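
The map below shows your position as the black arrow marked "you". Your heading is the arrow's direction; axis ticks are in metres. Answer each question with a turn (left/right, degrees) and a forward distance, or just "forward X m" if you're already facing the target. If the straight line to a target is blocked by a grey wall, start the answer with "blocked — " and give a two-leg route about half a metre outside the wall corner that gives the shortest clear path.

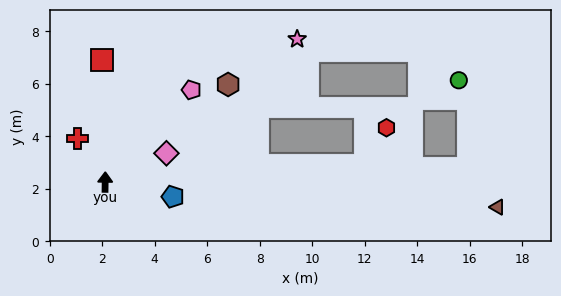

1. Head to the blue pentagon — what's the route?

turn right 101°, forward 2.6 m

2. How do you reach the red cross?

turn left 33°, forward 2.0 m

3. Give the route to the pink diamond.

turn right 64°, forward 2.6 m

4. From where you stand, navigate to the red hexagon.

blocked — turn right 85°, forward 9.9 m, then turn left 55°, forward 1.6 m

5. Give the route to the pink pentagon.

turn right 42°, forward 4.8 m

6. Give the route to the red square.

turn left 2°, forward 4.6 m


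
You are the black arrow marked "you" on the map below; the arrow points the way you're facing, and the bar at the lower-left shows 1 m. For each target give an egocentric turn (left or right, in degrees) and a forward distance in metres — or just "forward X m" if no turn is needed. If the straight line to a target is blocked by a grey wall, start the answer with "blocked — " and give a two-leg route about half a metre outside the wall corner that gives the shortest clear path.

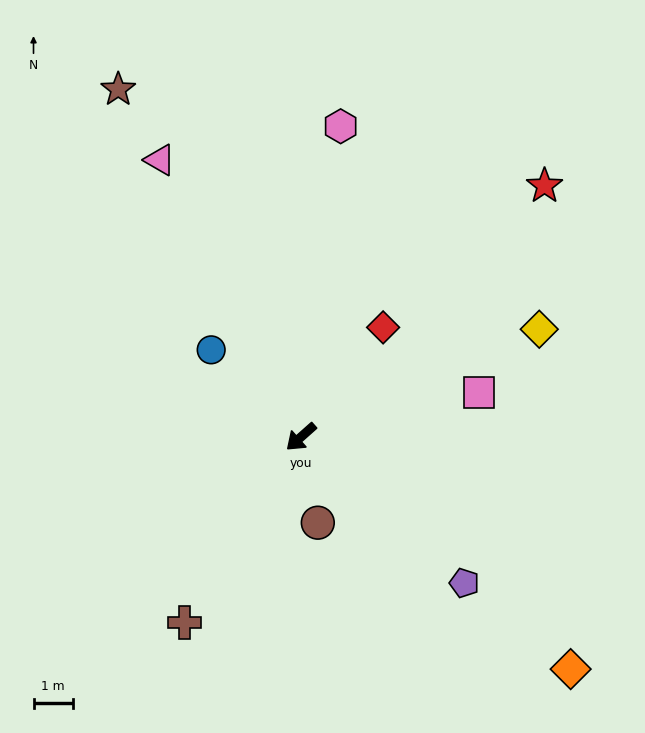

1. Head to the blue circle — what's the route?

turn right 86°, forward 3.2 m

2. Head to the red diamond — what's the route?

turn right 168°, forward 3.5 m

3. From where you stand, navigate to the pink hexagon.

turn right 139°, forward 7.9 m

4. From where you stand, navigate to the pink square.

turn left 152°, forward 4.6 m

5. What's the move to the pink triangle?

turn right 105°, forward 7.9 m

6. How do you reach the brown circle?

turn left 59°, forward 2.2 m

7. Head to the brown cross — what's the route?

turn left 16°, forward 5.6 m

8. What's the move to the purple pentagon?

turn left 97°, forward 5.6 m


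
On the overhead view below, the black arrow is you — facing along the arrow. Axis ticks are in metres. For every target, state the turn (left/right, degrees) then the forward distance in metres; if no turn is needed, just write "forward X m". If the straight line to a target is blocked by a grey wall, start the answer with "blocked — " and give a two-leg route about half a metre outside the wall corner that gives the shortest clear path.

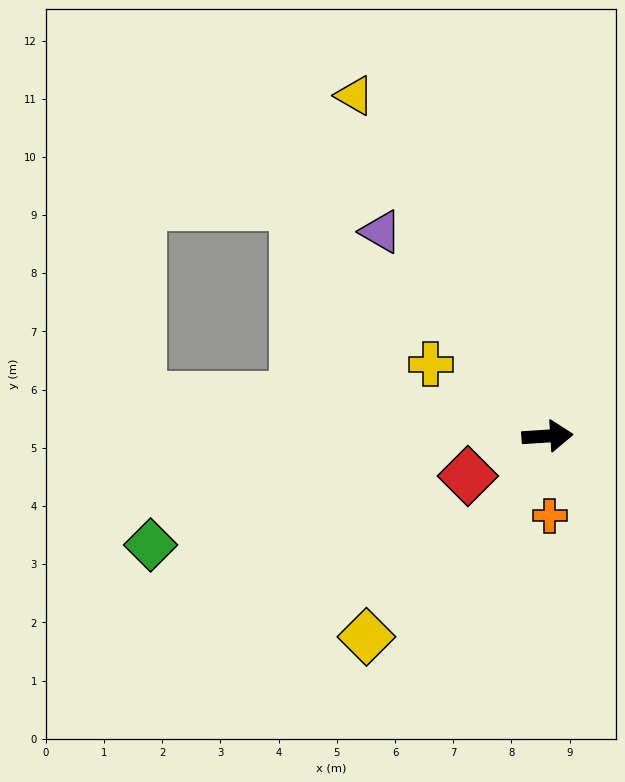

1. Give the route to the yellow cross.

turn left 145°, forward 2.4 m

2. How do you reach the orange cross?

turn right 92°, forward 1.4 m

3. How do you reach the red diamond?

turn right 157°, forward 1.5 m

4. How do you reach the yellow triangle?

turn left 116°, forward 6.7 m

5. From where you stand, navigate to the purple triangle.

turn left 126°, forward 4.5 m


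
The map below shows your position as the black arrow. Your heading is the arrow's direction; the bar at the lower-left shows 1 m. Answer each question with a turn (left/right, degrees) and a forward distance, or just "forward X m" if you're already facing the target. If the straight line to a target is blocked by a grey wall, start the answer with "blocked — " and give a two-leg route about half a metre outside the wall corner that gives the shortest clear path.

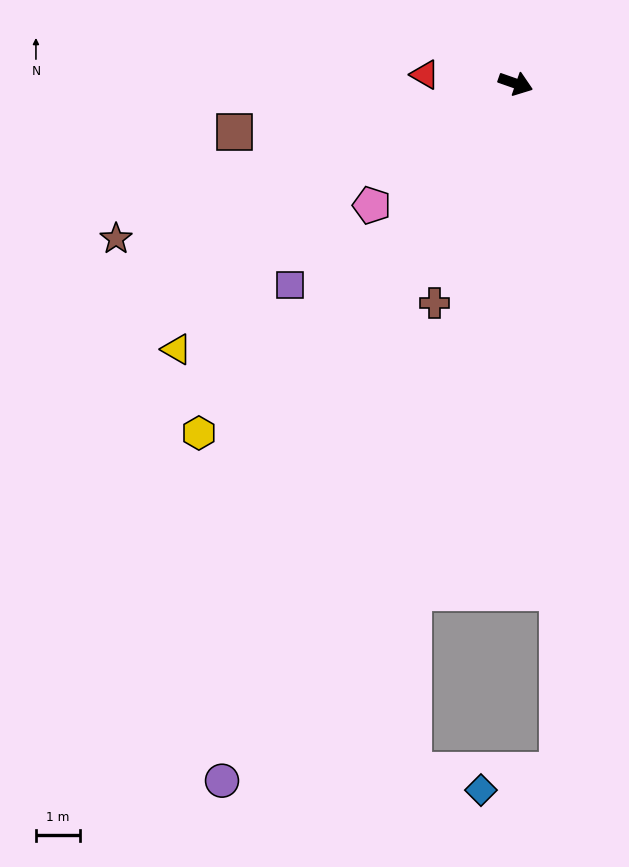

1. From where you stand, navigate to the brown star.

turn right 139°, forward 9.8 m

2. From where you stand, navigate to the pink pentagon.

turn right 120°, forward 4.3 m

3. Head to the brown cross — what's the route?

turn right 91°, forward 5.3 m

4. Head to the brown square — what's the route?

turn right 151°, forward 6.5 m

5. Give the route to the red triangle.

turn right 166°, forward 2.1 m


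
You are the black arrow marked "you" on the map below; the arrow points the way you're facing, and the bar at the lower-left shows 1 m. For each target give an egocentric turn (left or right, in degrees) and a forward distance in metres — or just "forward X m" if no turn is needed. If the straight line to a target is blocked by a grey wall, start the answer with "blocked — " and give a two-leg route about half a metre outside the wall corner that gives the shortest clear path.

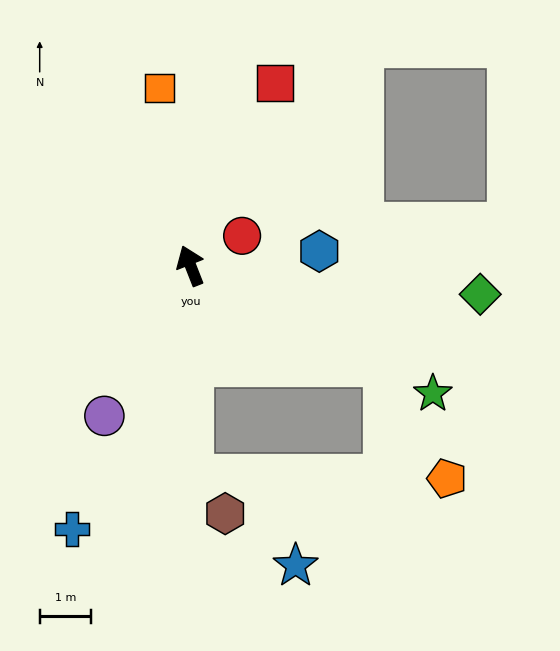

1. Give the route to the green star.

turn right 139°, forward 5.3 m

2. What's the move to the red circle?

turn right 81°, forward 1.2 m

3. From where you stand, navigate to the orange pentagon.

blocked — turn left 159°, forward 4.1 m, then turn left 89°, forward 5.0 m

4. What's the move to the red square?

turn right 46°, forward 3.9 m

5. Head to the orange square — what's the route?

turn right 12°, forward 3.5 m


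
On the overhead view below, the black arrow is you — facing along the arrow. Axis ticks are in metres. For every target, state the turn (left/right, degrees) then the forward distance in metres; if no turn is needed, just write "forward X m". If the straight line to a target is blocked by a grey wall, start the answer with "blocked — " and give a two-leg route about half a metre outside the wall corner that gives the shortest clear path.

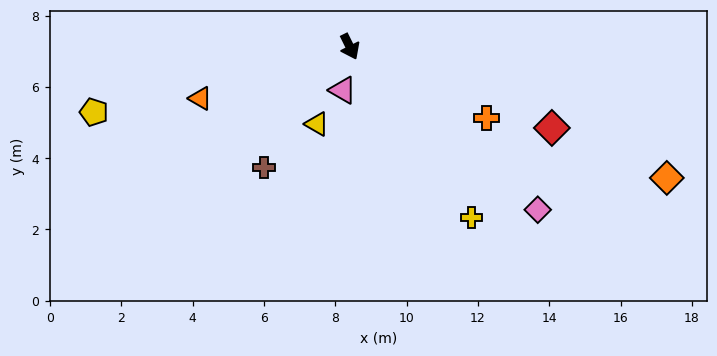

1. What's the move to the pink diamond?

turn left 23°, forward 7.0 m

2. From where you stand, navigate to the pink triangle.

turn right 36°, forward 1.2 m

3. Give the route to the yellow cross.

turn left 9°, forward 5.9 m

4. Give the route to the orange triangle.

turn right 97°, forward 4.4 m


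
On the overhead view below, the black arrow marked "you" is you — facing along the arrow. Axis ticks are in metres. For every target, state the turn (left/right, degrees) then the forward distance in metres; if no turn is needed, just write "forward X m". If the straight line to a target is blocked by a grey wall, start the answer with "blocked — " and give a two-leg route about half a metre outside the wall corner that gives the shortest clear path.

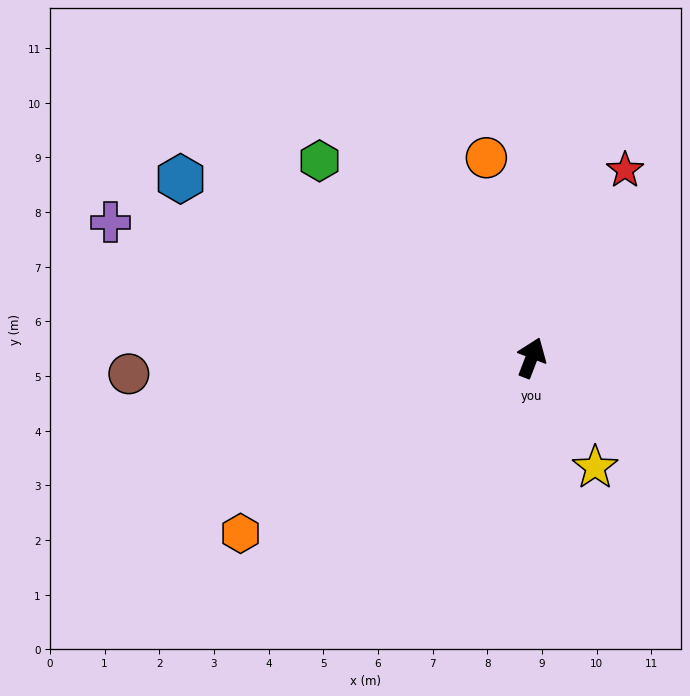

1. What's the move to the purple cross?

turn left 93°, forward 8.1 m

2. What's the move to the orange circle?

turn left 34°, forward 3.7 m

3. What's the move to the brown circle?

turn left 113°, forward 7.4 m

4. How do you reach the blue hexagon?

turn left 84°, forward 7.2 m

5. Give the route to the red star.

turn right 5°, forward 3.8 m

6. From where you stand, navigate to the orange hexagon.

turn left 142°, forward 6.2 m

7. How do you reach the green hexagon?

turn left 68°, forward 5.3 m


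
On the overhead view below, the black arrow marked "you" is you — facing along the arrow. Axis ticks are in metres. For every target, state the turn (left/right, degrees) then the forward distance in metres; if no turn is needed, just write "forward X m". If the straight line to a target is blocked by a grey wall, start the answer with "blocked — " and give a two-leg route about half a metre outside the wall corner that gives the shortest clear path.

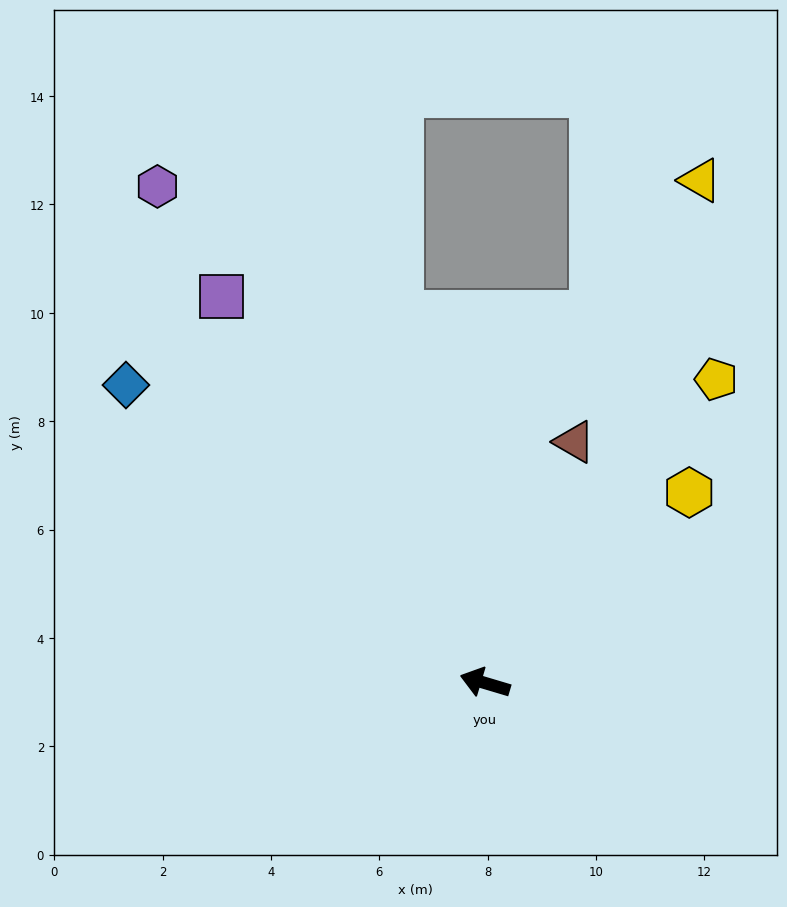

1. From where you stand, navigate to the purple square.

turn right 39°, forward 8.6 m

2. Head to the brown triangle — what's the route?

turn right 94°, forward 4.7 m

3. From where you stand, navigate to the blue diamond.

turn right 23°, forward 8.6 m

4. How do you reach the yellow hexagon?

turn right 120°, forward 5.2 m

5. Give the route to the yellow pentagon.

turn right 111°, forward 7.0 m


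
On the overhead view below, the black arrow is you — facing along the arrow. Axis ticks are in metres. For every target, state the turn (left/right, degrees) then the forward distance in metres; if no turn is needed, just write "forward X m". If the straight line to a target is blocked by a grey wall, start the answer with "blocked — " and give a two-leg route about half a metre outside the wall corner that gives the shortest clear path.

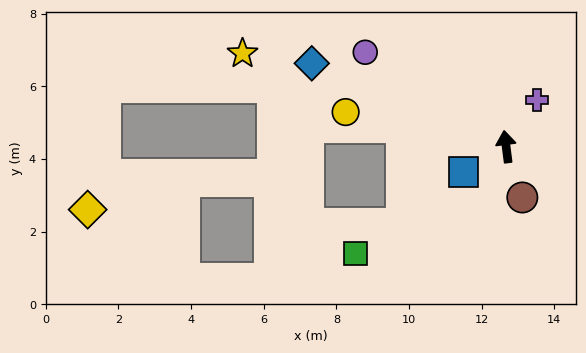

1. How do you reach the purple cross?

turn right 41°, forward 1.5 m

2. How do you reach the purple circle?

turn left 49°, forward 4.7 m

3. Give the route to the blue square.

turn left 113°, forward 1.4 m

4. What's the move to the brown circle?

turn right 170°, forward 1.5 m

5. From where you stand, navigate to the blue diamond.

turn left 59°, forward 5.8 m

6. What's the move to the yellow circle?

turn left 71°, forward 4.5 m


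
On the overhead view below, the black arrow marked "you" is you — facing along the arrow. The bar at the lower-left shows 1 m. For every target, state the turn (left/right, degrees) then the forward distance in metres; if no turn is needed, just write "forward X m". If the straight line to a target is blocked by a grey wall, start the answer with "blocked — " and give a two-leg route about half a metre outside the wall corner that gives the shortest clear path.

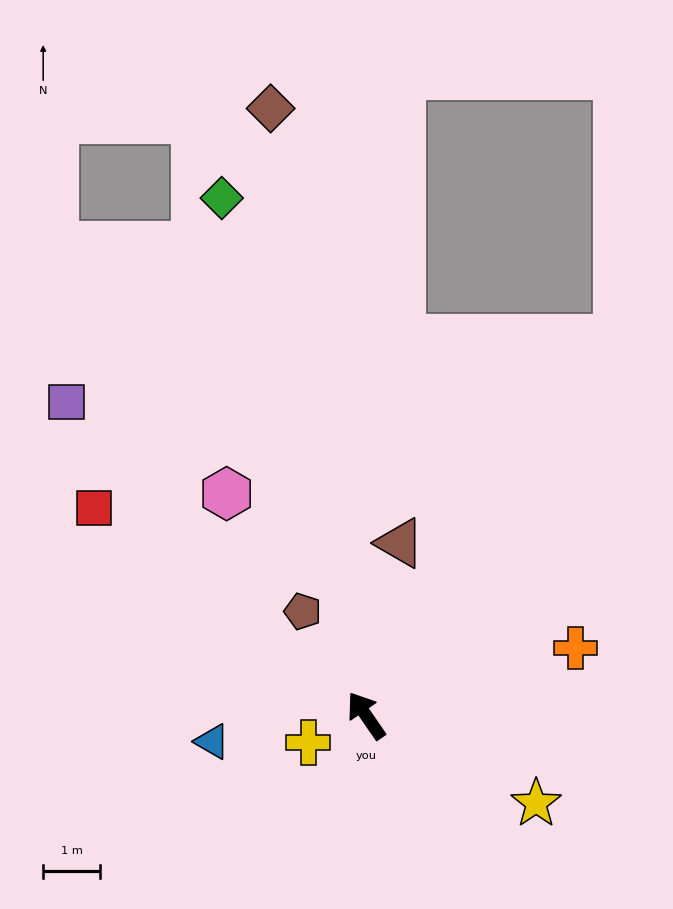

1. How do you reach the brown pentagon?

turn right 3°, forward 2.1 m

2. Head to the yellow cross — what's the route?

turn left 80°, forward 1.1 m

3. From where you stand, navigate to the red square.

turn left 18°, forward 6.0 m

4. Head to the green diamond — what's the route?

turn right 19°, forward 9.5 m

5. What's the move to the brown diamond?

turn right 26°, forward 10.8 m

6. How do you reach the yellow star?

turn right 152°, forward 3.4 m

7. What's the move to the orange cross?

turn right 107°, forward 3.9 m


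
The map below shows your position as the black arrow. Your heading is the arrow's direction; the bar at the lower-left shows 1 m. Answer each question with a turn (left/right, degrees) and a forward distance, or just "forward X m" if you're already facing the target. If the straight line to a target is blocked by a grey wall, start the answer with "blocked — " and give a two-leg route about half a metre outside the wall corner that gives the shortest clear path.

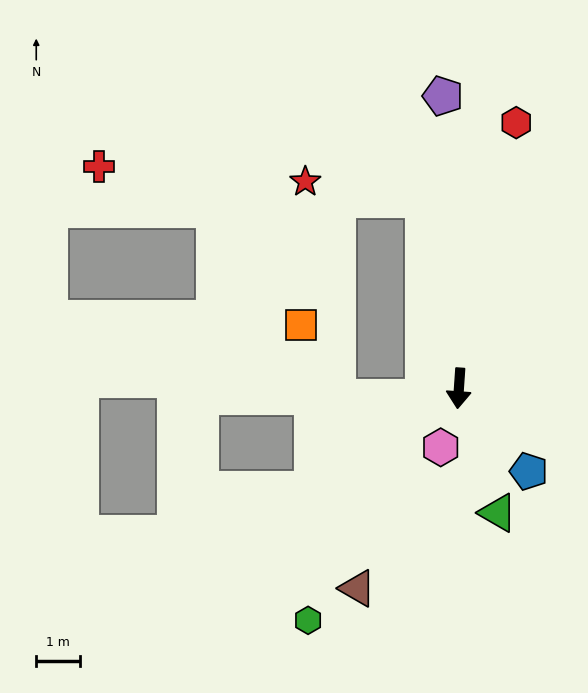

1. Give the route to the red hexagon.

turn left 172°, forward 6.2 m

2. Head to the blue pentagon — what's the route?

turn left 44°, forward 2.5 m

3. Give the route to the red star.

blocked — turn right 166°, forward 4.4 m, then turn left 71°, forward 2.7 m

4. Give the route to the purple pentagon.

turn right 173°, forward 6.7 m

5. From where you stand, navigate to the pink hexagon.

turn right 13°, forward 1.4 m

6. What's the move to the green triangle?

turn left 21°, forward 3.0 m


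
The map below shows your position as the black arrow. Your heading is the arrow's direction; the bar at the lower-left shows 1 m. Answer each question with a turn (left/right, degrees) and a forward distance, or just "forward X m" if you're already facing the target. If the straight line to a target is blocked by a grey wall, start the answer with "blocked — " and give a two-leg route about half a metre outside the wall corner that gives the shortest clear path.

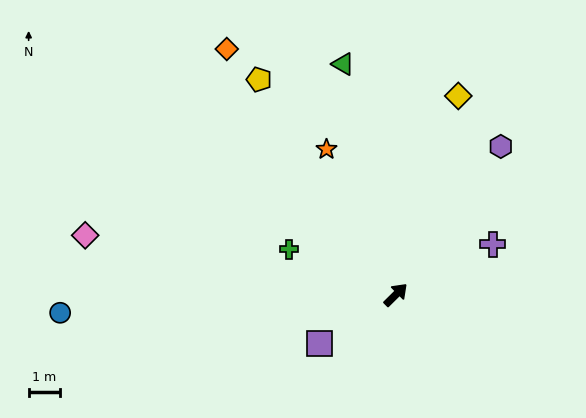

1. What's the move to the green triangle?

turn left 58°, forward 7.6 m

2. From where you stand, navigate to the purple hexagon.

turn left 10°, forward 5.9 m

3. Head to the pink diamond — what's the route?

turn left 124°, forward 10.2 m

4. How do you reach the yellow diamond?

turn left 28°, forward 6.7 m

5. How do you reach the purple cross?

turn right 17°, forward 3.5 m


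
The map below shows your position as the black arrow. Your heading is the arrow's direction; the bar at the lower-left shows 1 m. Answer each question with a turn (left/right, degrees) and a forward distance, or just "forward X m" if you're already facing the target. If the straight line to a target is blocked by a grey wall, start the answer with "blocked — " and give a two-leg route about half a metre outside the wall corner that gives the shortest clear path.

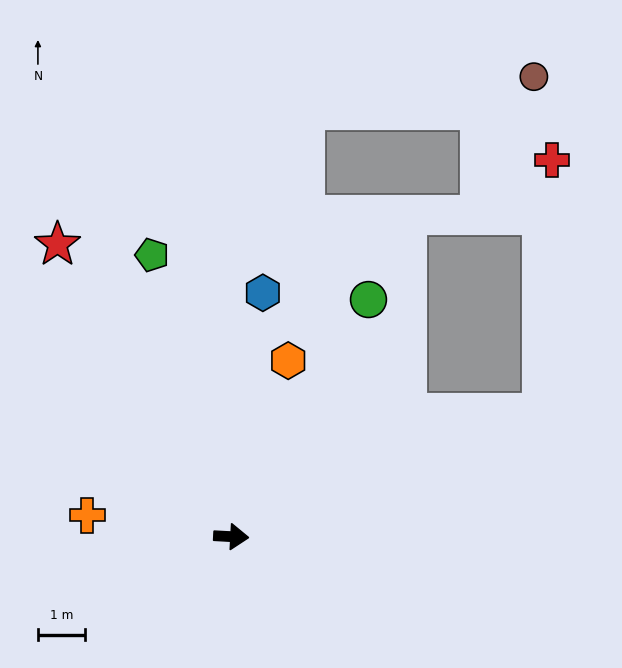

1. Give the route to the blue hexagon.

turn left 86°, forward 5.2 m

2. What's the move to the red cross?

blocked — turn left 25°, forward 7.1 m, then turn left 66°, forward 5.4 m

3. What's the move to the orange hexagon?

turn left 75°, forward 3.9 m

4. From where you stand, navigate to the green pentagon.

turn left 109°, forward 6.2 m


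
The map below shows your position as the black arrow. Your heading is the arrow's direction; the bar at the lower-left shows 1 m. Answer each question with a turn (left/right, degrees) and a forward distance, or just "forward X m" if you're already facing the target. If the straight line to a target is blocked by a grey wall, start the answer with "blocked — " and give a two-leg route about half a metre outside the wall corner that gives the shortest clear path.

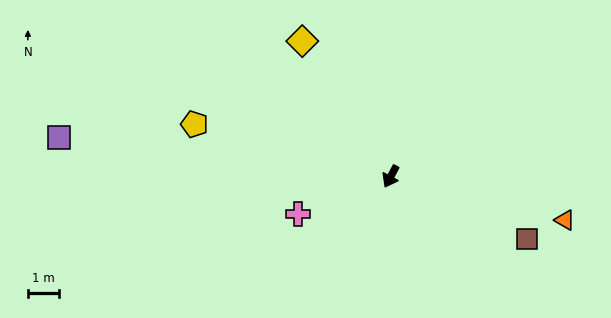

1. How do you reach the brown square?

turn left 93°, forward 4.9 m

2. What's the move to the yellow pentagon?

turn right 77°, forward 6.6 m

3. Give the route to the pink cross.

turn right 40°, forward 3.2 m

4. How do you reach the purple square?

turn right 69°, forward 10.8 m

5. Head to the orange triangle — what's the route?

turn left 104°, forward 5.8 m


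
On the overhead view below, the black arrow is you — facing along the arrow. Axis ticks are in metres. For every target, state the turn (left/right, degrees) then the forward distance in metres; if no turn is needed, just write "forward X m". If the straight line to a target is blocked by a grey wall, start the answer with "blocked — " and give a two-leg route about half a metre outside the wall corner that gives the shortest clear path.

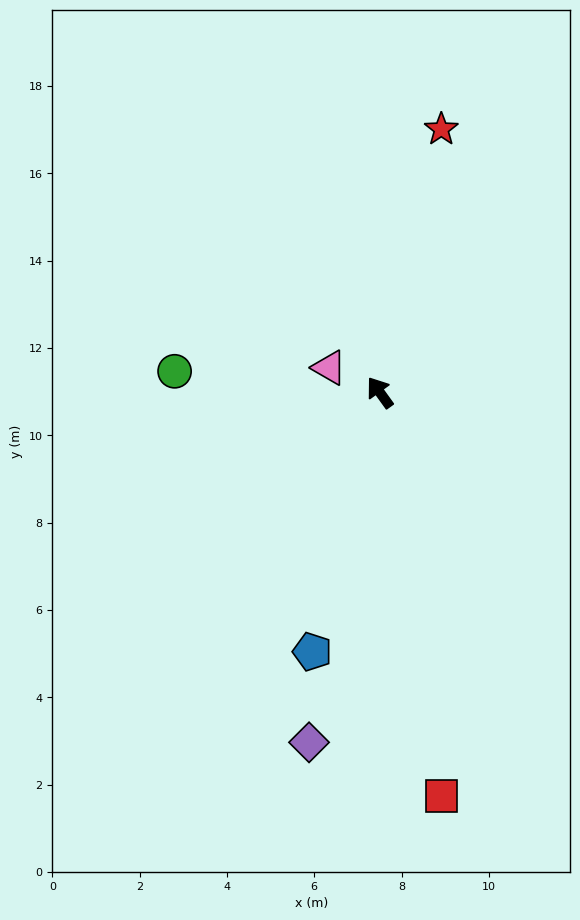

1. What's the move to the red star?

turn right 49°, forward 6.2 m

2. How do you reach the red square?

turn left 153°, forward 9.3 m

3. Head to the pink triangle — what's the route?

turn left 28°, forward 1.3 m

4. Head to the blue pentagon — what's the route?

turn left 130°, forward 6.1 m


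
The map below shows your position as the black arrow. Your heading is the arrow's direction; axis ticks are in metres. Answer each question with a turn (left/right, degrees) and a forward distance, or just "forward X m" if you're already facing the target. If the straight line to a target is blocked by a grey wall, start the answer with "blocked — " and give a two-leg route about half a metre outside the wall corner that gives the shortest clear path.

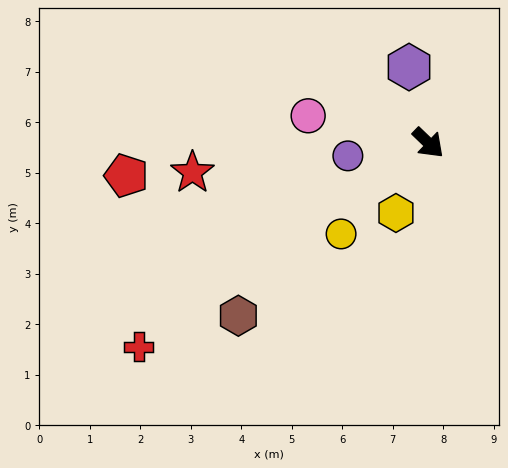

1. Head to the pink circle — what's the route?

turn right 149°, forward 2.4 m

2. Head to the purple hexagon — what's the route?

turn left 148°, forward 1.6 m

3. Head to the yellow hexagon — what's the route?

turn right 71°, forward 1.5 m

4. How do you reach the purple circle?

turn right 127°, forward 1.6 m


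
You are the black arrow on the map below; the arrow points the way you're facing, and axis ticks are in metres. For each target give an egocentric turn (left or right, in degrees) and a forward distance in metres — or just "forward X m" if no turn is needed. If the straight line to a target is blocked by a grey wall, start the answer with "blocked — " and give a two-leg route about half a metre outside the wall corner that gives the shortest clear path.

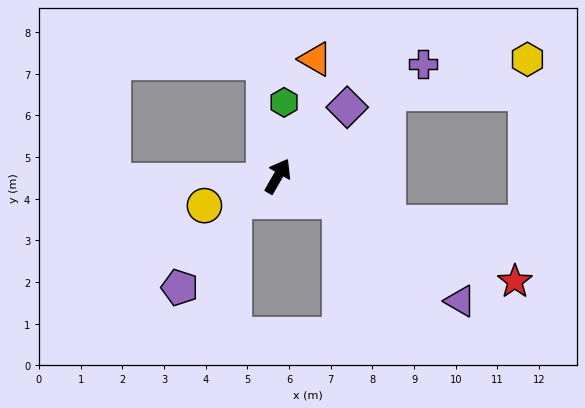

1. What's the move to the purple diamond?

turn right 15°, forward 2.3 m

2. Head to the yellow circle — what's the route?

turn left 142°, forward 1.9 m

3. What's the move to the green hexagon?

turn left 25°, forward 1.8 m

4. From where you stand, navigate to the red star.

turn right 84°, forward 6.2 m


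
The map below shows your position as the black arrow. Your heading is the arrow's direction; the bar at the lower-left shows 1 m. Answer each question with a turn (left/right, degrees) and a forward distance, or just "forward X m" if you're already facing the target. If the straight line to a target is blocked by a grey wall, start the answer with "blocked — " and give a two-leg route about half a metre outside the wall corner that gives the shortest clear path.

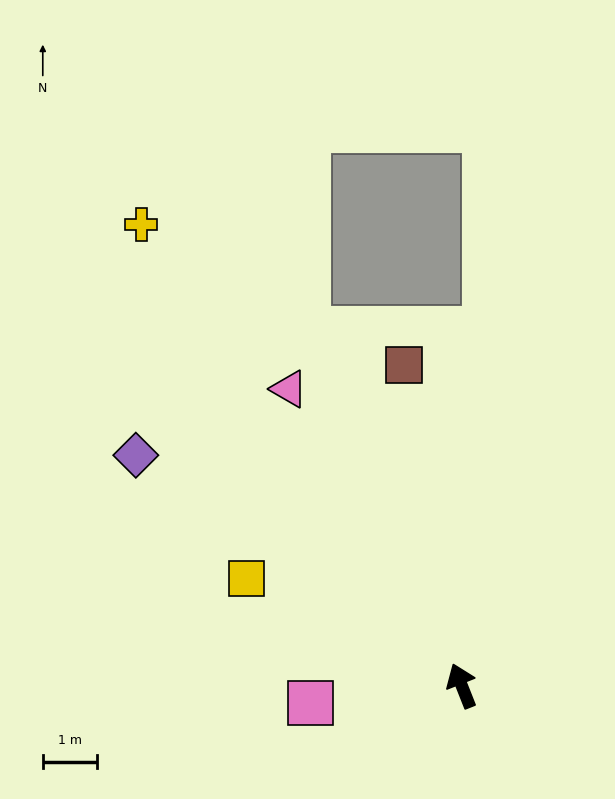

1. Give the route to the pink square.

turn left 75°, forward 2.8 m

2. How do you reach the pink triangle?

turn left 9°, forward 6.3 m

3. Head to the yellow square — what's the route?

turn left 42°, forward 4.4 m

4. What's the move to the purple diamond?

turn left 33°, forward 7.3 m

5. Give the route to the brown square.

turn right 11°, forward 6.0 m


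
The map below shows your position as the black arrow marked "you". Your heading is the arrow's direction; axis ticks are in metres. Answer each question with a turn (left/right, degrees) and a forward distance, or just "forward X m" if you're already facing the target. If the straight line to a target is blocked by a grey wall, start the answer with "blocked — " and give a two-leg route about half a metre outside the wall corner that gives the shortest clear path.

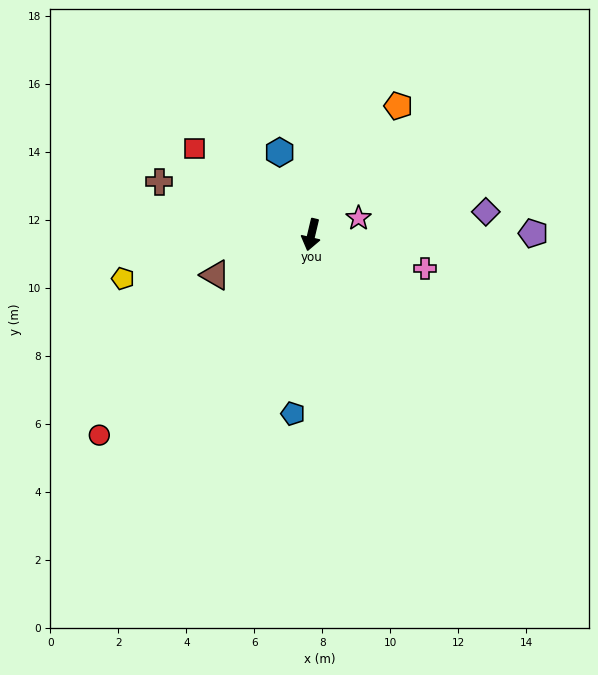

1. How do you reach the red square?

turn right 113°, forward 4.3 m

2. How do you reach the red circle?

turn right 33°, forward 8.6 m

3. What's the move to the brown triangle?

turn right 54°, forward 3.1 m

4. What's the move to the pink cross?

turn left 87°, forward 3.5 m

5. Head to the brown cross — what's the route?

turn right 96°, forward 4.7 m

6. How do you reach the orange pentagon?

turn left 159°, forward 4.6 m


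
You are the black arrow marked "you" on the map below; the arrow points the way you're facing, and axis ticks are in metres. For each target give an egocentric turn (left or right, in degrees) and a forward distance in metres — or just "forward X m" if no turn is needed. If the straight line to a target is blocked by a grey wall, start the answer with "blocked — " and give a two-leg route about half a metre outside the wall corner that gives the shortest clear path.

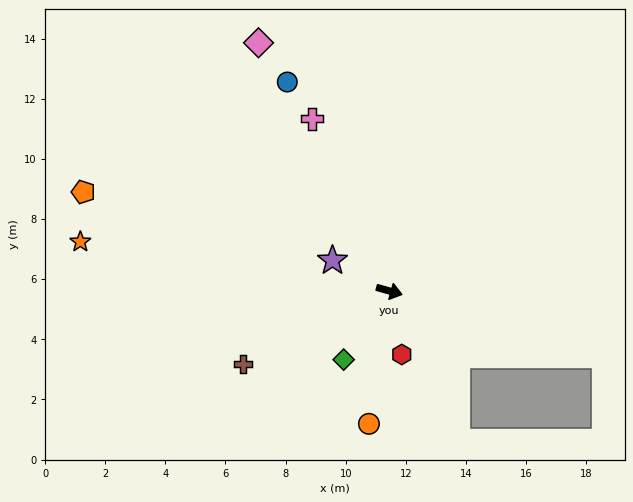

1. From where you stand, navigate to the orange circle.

turn right 83°, forward 4.5 m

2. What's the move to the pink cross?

turn left 130°, forward 6.3 m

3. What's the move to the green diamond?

turn right 108°, forward 2.7 m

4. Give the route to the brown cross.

turn right 138°, forward 5.4 m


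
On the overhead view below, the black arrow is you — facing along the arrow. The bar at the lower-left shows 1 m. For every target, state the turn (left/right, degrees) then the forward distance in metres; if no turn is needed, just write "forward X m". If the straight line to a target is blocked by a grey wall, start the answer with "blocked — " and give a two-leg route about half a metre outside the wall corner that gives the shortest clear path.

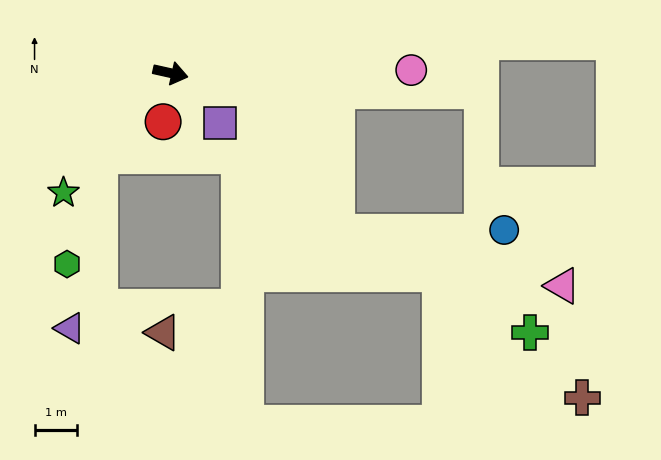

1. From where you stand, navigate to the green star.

turn right 119°, forward 3.8 m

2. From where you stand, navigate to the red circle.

turn right 86°, forward 1.2 m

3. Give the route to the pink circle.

turn left 13°, forward 5.7 m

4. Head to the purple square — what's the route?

turn right 33°, forward 1.7 m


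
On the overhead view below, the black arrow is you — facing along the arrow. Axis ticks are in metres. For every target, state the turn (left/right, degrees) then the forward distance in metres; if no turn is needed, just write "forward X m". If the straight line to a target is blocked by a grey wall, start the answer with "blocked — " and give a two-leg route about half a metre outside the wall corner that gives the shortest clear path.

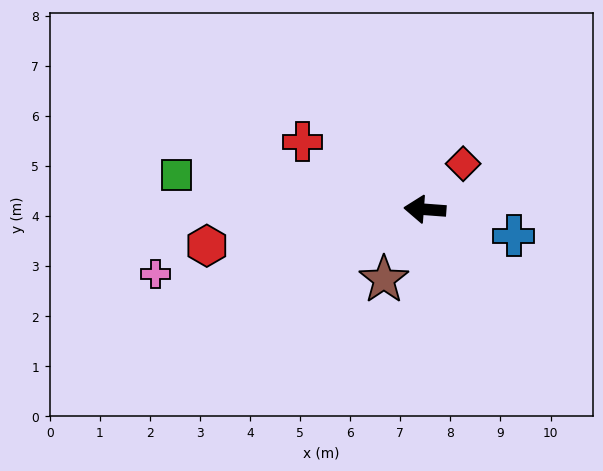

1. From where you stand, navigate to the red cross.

turn right 25°, forward 2.8 m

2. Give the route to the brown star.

turn left 64°, forward 1.6 m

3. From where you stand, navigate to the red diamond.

turn right 126°, forward 1.2 m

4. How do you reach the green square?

turn right 4°, forward 5.0 m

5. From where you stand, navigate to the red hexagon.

turn left 14°, forward 4.4 m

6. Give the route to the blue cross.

turn left 168°, forward 1.9 m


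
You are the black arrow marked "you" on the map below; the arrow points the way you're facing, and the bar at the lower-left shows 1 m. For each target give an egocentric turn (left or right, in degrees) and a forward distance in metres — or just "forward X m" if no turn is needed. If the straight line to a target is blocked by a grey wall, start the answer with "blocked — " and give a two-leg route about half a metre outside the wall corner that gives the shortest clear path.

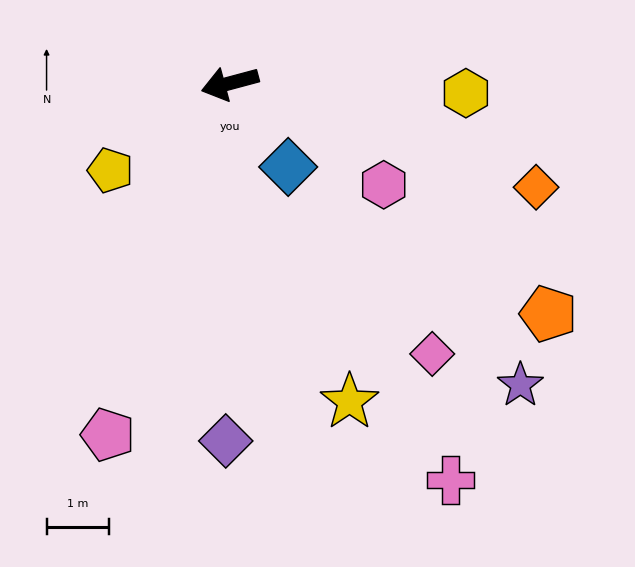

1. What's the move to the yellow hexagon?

turn left 163°, forward 3.8 m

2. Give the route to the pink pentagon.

turn left 56°, forward 5.9 m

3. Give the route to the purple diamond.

turn left 74°, forward 5.7 m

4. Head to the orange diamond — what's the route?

turn left 146°, forward 5.1 m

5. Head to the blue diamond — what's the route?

turn left 110°, forward 1.6 m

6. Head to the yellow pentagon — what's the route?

turn left 21°, forward 2.4 m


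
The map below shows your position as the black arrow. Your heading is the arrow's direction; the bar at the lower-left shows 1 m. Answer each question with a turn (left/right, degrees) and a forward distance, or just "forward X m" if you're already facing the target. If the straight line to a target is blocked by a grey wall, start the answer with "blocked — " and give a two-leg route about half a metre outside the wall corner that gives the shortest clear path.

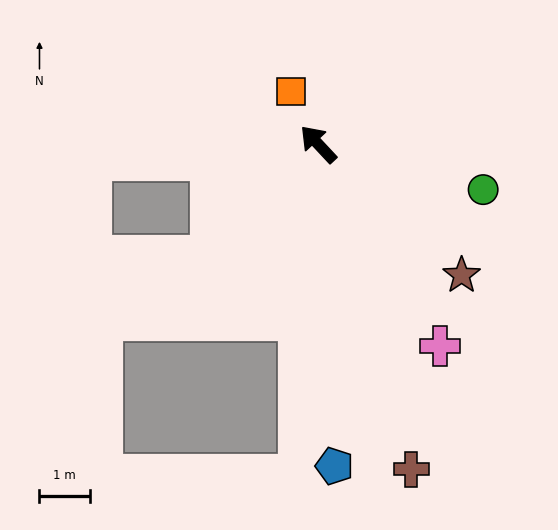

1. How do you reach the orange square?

turn right 16°, forward 1.2 m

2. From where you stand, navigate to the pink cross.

turn left 168°, forward 4.7 m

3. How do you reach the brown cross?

turn left 153°, forward 6.7 m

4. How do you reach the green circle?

turn right 148°, forward 3.4 m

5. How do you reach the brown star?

turn right 175°, forward 3.9 m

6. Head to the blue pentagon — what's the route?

turn left 140°, forward 6.4 m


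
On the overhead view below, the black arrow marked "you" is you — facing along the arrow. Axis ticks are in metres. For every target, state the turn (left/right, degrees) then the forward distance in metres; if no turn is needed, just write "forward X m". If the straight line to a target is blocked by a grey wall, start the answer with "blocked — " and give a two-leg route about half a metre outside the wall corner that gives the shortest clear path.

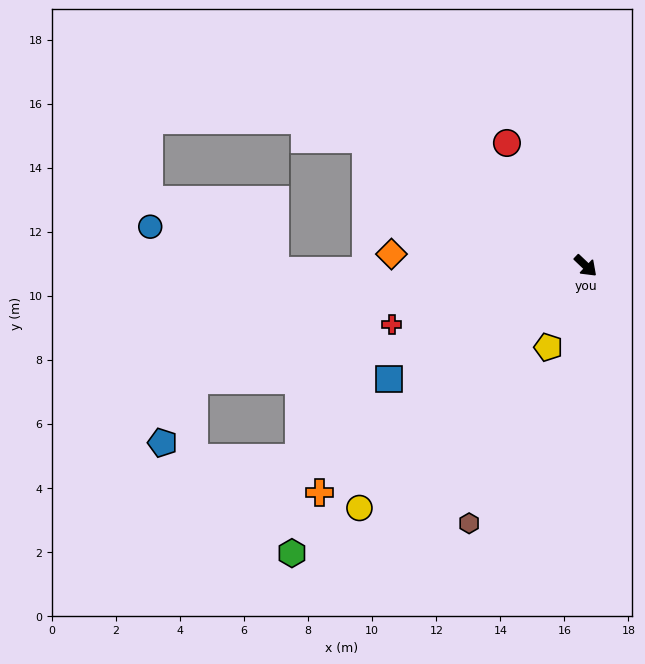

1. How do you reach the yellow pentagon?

turn right 71°, forward 2.8 m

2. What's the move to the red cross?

turn right 120°, forward 6.3 m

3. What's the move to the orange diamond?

turn right 140°, forward 6.1 m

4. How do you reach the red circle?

turn left 166°, forward 4.6 m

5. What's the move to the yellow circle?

turn right 90°, forward 10.4 m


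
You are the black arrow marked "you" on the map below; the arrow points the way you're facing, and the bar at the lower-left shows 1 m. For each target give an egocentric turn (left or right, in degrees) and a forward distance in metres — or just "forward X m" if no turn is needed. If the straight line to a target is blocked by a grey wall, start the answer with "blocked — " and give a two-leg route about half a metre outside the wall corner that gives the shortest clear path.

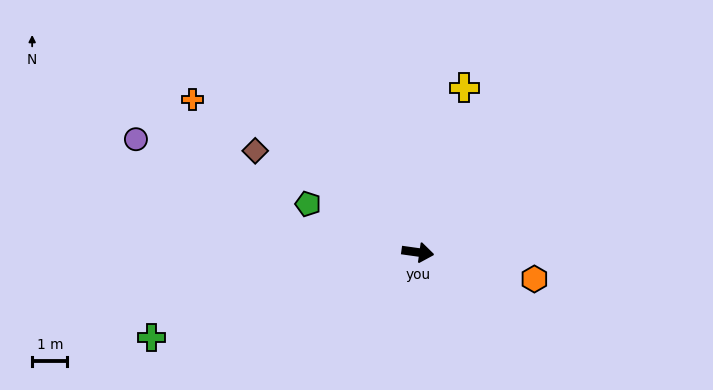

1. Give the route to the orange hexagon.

turn right 5°, forward 3.4 m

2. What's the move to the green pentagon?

turn left 164°, forward 3.4 m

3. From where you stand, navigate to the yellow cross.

turn left 82°, forward 4.9 m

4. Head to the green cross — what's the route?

turn right 154°, forward 7.9 m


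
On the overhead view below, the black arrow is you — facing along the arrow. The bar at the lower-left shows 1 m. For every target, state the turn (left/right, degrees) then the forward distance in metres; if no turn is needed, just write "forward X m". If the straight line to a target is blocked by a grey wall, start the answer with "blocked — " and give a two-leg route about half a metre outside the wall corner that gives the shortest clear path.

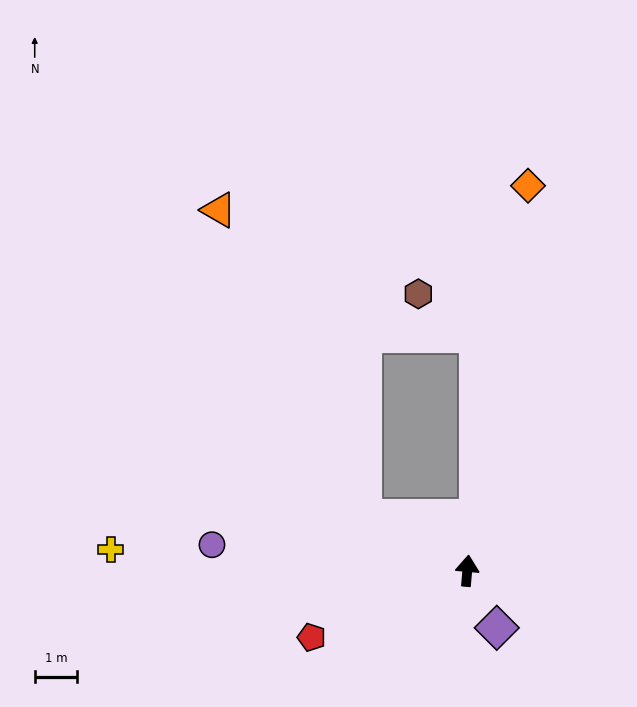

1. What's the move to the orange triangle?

blocked — turn left 67°, forward 2.7 m, then turn right 37°, forward 8.0 m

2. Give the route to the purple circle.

turn left 89°, forward 6.1 m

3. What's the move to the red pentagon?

turn left 118°, forward 4.0 m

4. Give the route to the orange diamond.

turn right 4°, forward 9.2 m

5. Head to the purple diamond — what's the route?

turn right 148°, forward 1.5 m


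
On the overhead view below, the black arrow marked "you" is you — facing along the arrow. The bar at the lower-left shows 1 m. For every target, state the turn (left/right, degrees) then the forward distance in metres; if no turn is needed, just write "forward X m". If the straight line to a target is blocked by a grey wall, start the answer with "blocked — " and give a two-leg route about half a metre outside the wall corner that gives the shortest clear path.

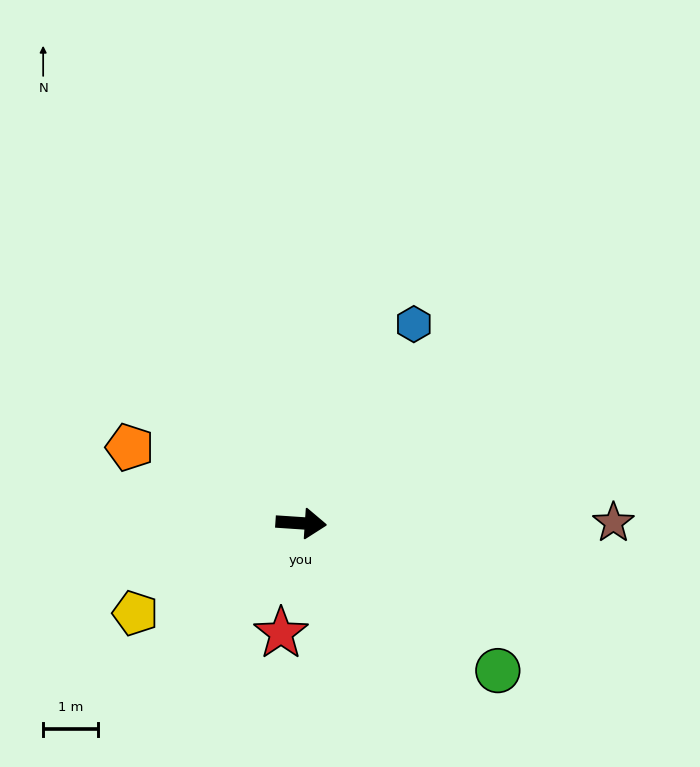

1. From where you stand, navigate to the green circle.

turn right 33°, forward 4.5 m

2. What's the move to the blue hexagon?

turn left 64°, forward 4.2 m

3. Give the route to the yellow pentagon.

turn right 148°, forward 3.5 m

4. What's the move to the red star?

turn right 97°, forward 2.1 m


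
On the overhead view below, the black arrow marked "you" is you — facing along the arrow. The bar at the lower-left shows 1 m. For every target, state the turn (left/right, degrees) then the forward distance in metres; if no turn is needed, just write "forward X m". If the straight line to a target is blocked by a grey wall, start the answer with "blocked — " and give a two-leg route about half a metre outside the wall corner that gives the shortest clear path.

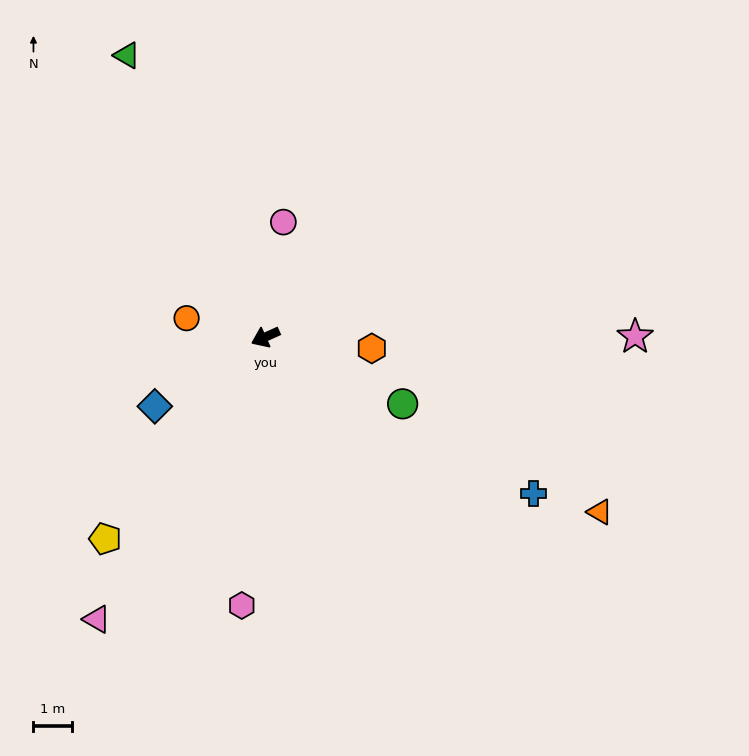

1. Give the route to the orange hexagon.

turn left 150°, forward 2.8 m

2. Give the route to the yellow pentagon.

turn left 27°, forward 6.7 m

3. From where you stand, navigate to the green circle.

turn left 130°, forward 4.0 m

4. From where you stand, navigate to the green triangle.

turn right 88°, forward 8.2 m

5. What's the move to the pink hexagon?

turn left 61°, forward 7.0 m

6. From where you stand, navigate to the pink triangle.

turn left 35°, forward 8.5 m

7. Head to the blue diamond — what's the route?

turn left 8°, forward 3.4 m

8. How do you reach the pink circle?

turn right 123°, forward 3.0 m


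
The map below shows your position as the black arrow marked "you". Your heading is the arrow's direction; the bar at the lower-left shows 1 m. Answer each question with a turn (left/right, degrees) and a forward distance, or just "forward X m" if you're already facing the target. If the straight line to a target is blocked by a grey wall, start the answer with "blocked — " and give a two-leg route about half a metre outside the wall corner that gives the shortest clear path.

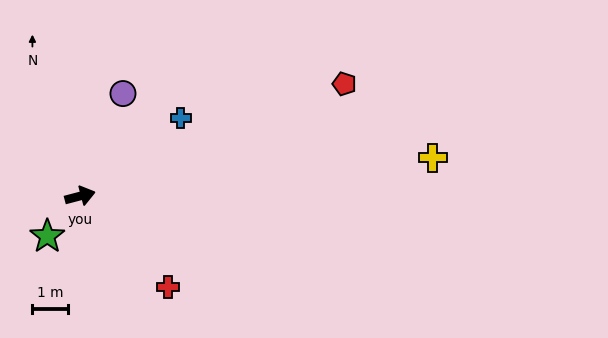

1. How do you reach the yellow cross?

turn right 8°, forward 9.9 m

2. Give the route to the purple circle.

turn left 53°, forward 3.1 m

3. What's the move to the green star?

turn right 144°, forward 1.4 m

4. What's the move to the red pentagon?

turn left 8°, forward 8.0 m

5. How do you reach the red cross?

turn right 61°, forward 3.5 m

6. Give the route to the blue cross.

turn left 23°, forward 3.6 m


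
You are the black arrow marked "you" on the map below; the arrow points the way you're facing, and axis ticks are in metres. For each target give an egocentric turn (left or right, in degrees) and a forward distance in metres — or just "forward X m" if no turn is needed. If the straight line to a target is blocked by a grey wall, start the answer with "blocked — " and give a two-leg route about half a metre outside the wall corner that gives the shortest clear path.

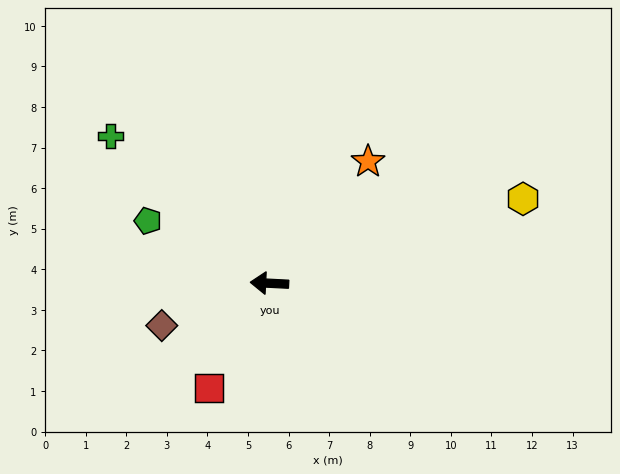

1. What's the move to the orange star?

turn right 126°, forward 3.9 m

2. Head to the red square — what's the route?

turn left 63°, forward 3.0 m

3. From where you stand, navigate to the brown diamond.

turn left 24°, forward 2.9 m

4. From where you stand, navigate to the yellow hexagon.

turn right 159°, forward 6.6 m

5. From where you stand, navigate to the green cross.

turn right 40°, forward 5.3 m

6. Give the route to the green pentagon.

turn right 24°, forward 3.4 m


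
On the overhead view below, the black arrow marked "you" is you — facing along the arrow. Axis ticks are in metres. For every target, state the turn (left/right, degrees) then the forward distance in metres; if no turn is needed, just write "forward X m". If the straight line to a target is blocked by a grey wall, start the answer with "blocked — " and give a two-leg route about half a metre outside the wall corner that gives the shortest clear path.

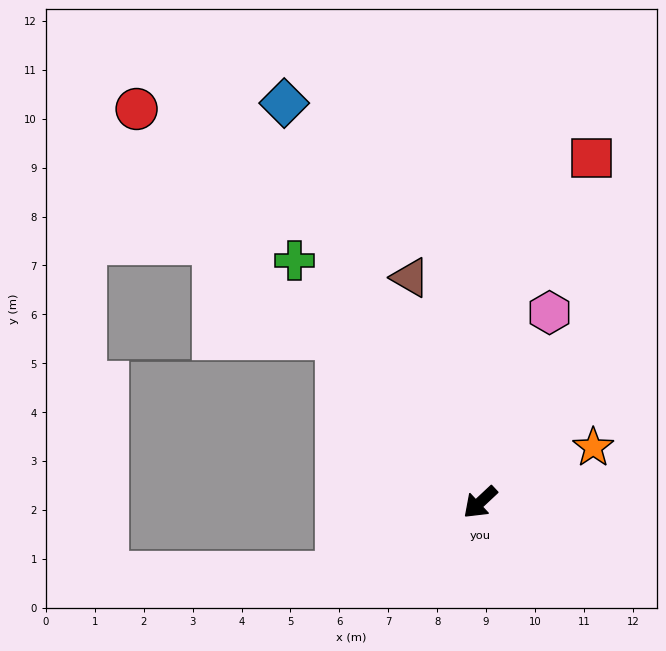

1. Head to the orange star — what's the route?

turn left 163°, forward 2.6 m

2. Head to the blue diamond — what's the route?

turn right 107°, forward 9.1 m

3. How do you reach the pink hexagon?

turn right 153°, forward 4.1 m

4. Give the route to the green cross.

turn right 96°, forward 6.2 m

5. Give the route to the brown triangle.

turn right 116°, forward 4.8 m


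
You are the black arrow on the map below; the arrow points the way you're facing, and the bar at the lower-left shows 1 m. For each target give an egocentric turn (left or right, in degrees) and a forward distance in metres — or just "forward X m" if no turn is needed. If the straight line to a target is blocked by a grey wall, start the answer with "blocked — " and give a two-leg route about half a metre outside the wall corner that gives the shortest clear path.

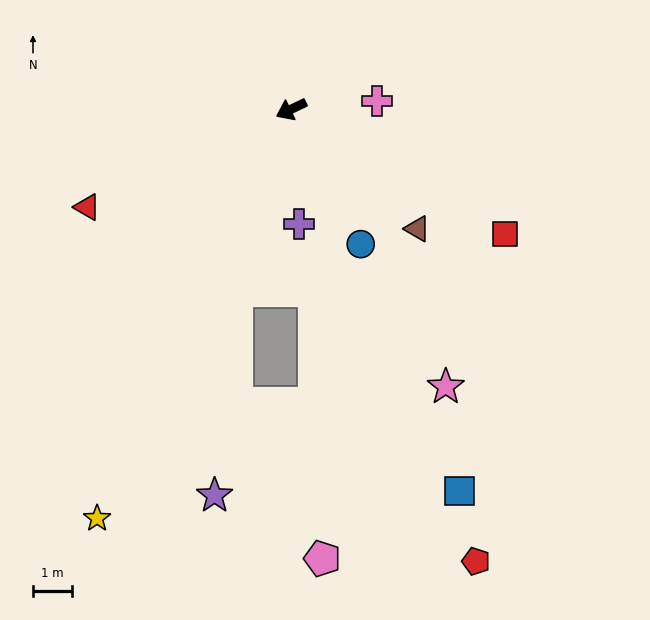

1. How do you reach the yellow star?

turn left 39°, forward 11.5 m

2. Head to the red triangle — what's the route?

forward 5.7 m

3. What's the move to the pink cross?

turn left 160°, forward 2.2 m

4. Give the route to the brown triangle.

turn left 111°, forward 4.4 m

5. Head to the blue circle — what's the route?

turn left 92°, forward 3.8 m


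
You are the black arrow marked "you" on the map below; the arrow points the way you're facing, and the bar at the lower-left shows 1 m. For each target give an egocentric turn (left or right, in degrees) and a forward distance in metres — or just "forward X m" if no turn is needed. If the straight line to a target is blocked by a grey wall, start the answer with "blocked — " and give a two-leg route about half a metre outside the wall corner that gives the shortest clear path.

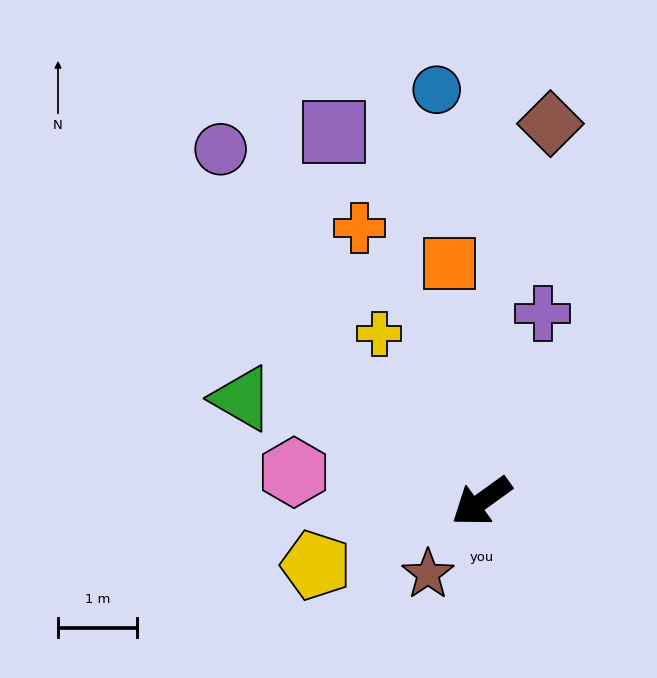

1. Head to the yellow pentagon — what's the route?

turn right 15°, forward 2.2 m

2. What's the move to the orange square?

turn right 118°, forward 3.0 m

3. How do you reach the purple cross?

turn right 144°, forward 2.5 m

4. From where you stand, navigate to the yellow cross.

turn right 94°, forward 2.5 m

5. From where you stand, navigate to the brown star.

turn left 18°, forward 1.1 m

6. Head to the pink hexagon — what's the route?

turn right 45°, forward 2.4 m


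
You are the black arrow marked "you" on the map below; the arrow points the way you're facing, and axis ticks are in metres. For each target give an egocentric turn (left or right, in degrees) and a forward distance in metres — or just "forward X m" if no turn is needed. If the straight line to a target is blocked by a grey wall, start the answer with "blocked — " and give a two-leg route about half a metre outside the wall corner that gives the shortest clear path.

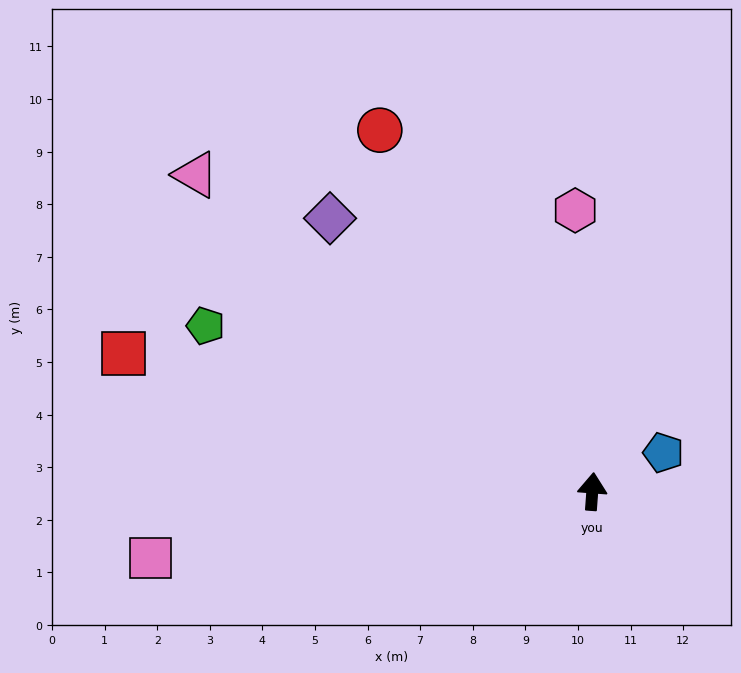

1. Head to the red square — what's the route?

turn left 78°, forward 9.3 m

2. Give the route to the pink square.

turn left 103°, forward 8.5 m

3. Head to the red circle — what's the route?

turn left 35°, forward 8.0 m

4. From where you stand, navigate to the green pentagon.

turn left 71°, forward 8.0 m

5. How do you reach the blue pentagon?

turn right 57°, forward 1.5 m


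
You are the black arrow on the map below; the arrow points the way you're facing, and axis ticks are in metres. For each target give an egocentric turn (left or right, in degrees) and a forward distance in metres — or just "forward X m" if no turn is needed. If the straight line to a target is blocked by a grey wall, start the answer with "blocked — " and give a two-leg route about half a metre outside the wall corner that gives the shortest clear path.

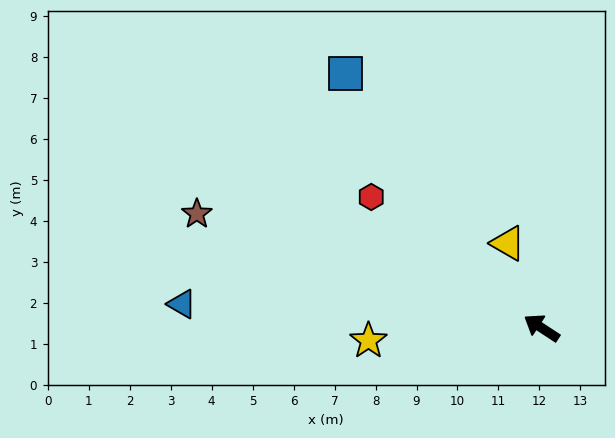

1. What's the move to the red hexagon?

turn right 4°, forward 5.2 m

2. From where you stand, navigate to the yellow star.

turn left 37°, forward 4.2 m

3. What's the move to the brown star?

turn left 15°, forward 8.9 m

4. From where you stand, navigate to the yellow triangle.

turn right 35°, forward 2.2 m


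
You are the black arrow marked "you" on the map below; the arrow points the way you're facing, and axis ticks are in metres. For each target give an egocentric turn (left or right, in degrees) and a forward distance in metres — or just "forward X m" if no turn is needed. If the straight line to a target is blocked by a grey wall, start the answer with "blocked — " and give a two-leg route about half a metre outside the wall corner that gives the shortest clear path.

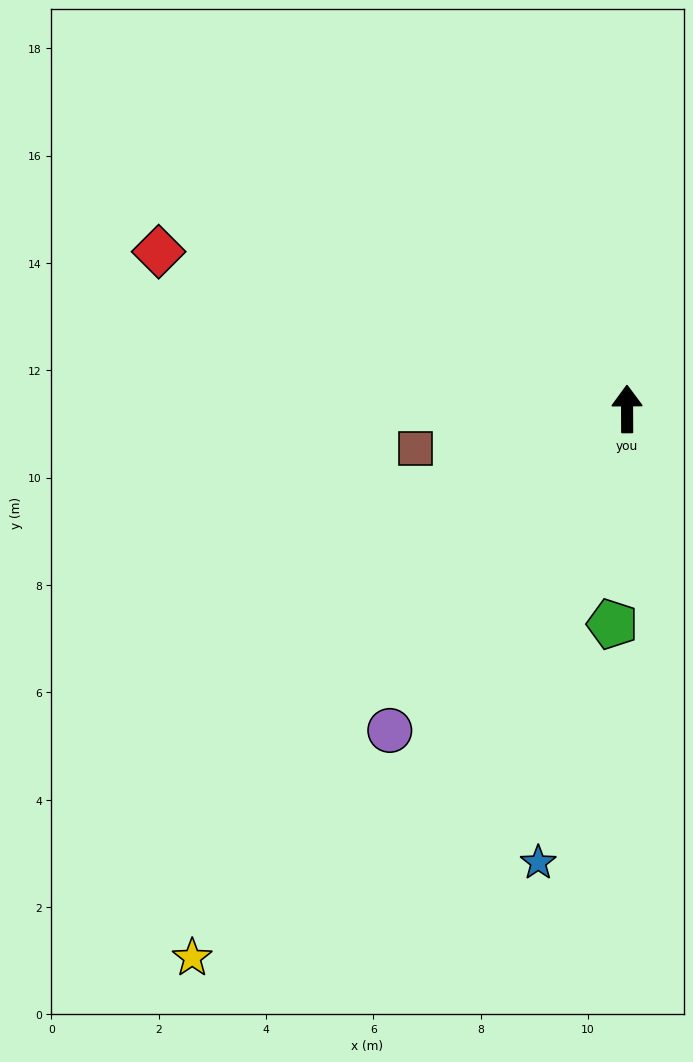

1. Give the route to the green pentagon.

turn left 176°, forward 4.0 m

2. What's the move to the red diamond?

turn left 71°, forward 9.2 m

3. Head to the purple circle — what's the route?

turn left 143°, forward 7.4 m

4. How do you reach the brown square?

turn left 100°, forward 4.0 m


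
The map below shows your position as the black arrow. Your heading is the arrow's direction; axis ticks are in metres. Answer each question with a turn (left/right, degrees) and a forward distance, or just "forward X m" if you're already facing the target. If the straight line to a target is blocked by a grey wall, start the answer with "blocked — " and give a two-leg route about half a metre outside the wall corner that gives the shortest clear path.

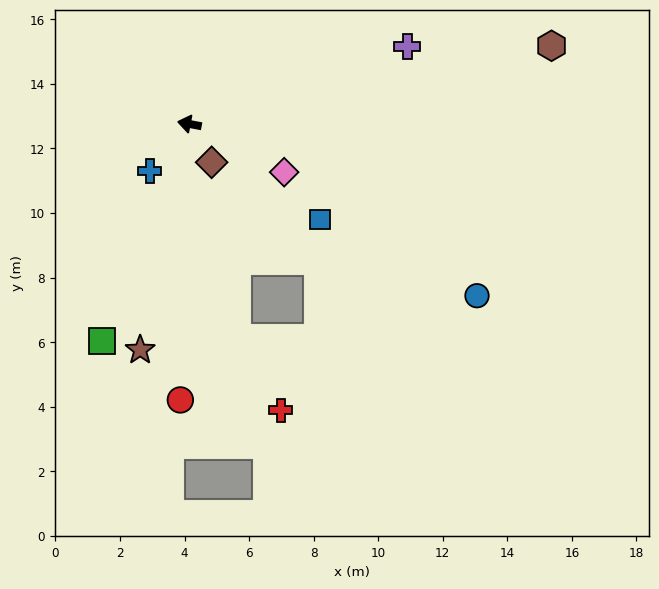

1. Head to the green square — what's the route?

turn left 79°, forward 7.3 m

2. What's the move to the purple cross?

turn right 150°, forward 7.2 m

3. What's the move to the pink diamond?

turn left 164°, forward 3.3 m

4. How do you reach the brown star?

turn left 88°, forward 7.2 m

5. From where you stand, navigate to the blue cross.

turn left 61°, forward 1.9 m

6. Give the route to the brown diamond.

turn left 131°, forward 1.4 m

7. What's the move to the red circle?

turn left 99°, forward 8.6 m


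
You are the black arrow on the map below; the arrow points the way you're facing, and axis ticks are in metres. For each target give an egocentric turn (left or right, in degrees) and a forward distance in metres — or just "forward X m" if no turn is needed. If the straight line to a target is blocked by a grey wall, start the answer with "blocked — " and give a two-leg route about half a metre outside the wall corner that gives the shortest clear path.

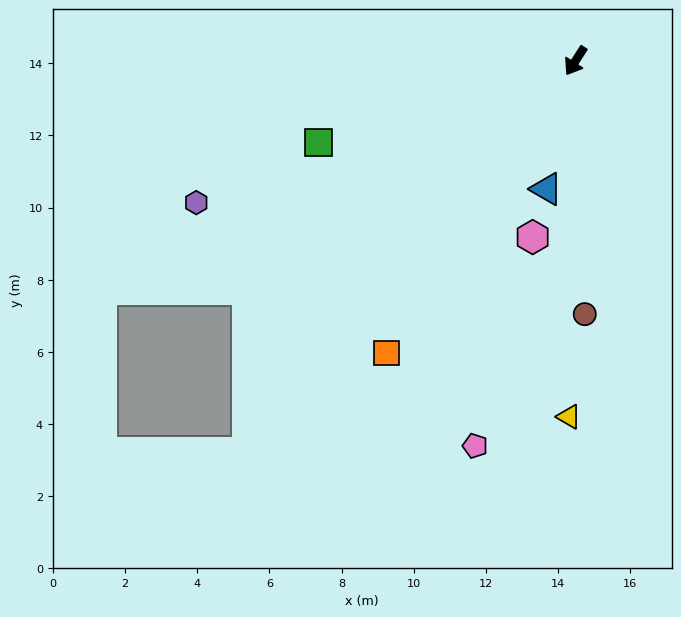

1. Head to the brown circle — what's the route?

turn left 35°, forward 7.0 m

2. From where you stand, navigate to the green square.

turn right 40°, forward 7.5 m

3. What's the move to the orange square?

forward 9.6 m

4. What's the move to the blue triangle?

turn left 20°, forward 3.6 m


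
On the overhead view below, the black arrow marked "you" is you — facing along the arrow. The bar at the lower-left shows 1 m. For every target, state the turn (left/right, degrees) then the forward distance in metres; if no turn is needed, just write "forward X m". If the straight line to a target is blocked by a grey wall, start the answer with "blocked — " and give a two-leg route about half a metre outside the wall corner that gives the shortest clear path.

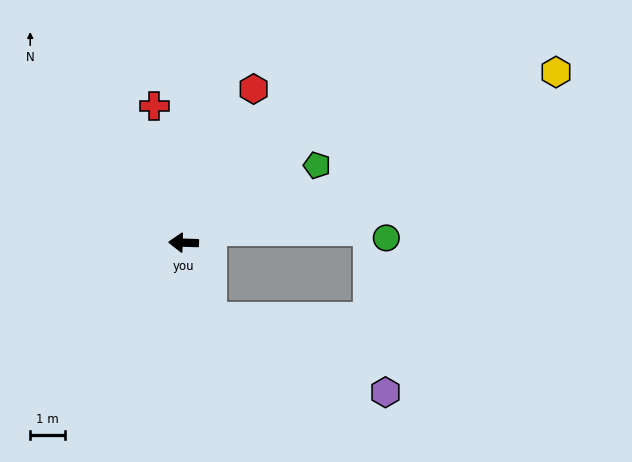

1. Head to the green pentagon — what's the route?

turn right 148°, forward 4.4 m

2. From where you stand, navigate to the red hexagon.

turn right 113°, forward 4.9 m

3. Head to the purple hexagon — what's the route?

blocked — turn left 113°, forward 2.3 m, then turn left 45°, forward 5.4 m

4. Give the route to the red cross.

turn right 76°, forward 4.0 m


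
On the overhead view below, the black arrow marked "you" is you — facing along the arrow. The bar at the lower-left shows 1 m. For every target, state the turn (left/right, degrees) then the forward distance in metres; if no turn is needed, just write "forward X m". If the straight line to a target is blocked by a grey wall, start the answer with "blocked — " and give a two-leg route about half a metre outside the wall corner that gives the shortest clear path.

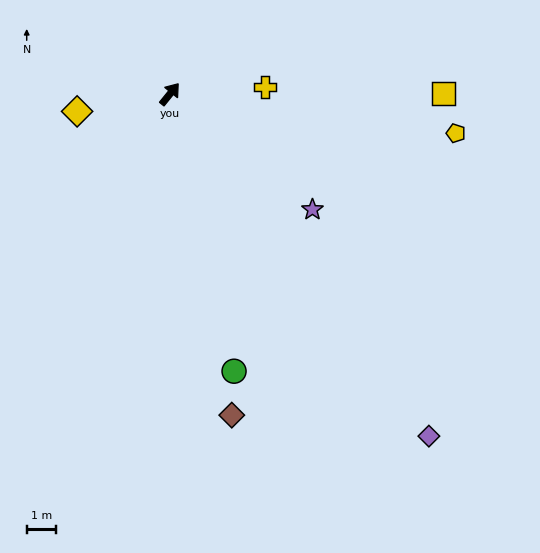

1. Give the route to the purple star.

turn right 90°, forward 6.2 m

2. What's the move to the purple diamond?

turn right 104°, forward 14.4 m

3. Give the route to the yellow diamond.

turn left 140°, forward 3.2 m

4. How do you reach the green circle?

turn right 128°, forward 9.6 m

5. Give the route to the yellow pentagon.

turn right 59°, forward 9.7 m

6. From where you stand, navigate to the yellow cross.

turn right 47°, forward 3.2 m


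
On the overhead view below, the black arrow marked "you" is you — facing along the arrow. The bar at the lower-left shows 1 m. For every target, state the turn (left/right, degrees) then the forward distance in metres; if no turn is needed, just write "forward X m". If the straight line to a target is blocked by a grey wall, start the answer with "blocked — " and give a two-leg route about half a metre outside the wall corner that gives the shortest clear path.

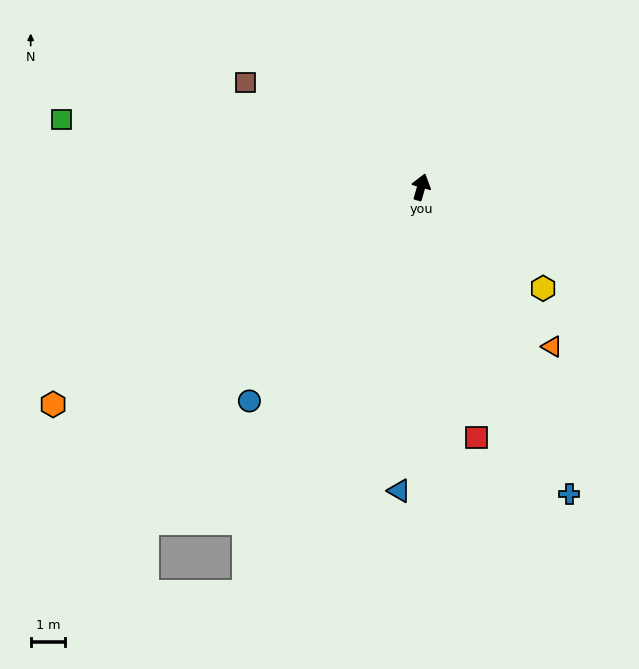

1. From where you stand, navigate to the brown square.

turn left 75°, forward 6.0 m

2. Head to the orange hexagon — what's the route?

turn left 137°, forward 12.5 m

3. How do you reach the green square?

turn left 95°, forward 10.7 m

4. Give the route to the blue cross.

turn right 138°, forward 10.0 m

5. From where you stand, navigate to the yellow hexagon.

turn right 114°, forward 4.6 m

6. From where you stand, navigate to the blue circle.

turn left 157°, forward 8.0 m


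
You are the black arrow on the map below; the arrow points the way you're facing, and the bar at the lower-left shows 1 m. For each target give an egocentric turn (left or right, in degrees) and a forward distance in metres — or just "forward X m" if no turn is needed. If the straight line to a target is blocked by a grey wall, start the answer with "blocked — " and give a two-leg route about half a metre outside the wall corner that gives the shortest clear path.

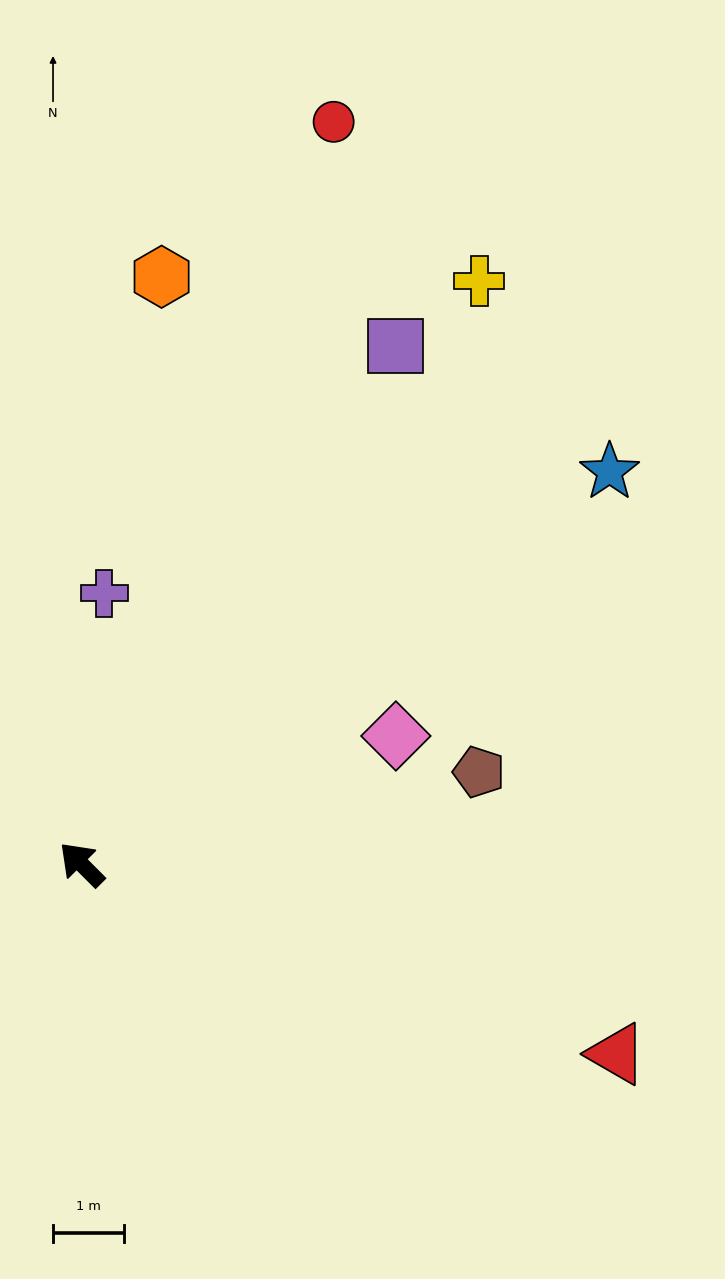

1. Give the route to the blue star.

turn right 98°, forward 9.2 m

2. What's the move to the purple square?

turn right 76°, forward 8.5 m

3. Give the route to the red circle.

turn right 64°, forward 11.0 m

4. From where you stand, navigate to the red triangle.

turn right 154°, forward 8.0 m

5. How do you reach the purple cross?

turn right 50°, forward 3.8 m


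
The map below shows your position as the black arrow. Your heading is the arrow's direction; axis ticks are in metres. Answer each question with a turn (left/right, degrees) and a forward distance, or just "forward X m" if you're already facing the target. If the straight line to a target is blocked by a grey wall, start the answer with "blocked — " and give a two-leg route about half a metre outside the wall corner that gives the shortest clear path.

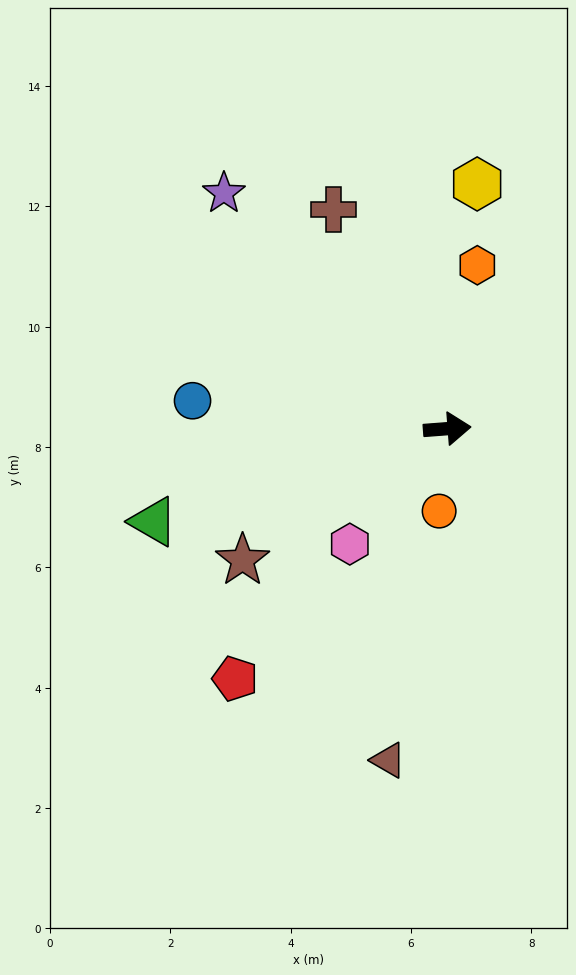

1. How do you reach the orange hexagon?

turn left 75°, forward 2.8 m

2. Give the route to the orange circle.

turn right 100°, forward 1.4 m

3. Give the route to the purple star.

turn left 129°, forward 5.4 m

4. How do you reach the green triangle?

turn right 167°, forward 5.1 m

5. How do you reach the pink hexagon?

turn right 135°, forward 2.5 m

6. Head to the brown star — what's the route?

turn right 152°, forward 4.0 m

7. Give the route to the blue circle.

turn left 169°, forward 4.3 m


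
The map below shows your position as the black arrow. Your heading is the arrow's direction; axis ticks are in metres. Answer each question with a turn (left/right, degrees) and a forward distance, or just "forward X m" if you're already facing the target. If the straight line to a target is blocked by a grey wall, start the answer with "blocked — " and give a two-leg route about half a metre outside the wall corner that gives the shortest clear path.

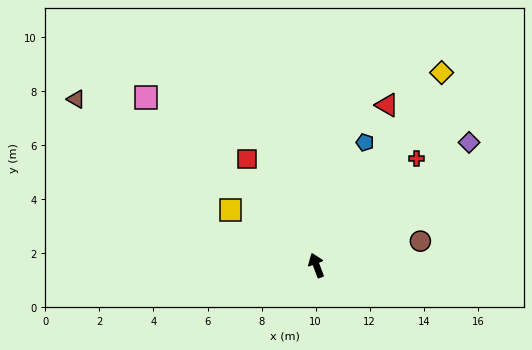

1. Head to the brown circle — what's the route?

turn right 98°, forward 4.0 m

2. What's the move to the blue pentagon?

turn right 42°, forward 4.9 m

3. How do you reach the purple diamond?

turn right 72°, forward 7.3 m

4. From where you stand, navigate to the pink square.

turn left 25°, forward 8.8 m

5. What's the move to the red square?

turn left 12°, forward 4.7 m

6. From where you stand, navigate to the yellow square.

turn left 36°, forward 3.8 m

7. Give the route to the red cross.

turn right 64°, forward 5.4 m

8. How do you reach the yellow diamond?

turn right 54°, forward 8.5 m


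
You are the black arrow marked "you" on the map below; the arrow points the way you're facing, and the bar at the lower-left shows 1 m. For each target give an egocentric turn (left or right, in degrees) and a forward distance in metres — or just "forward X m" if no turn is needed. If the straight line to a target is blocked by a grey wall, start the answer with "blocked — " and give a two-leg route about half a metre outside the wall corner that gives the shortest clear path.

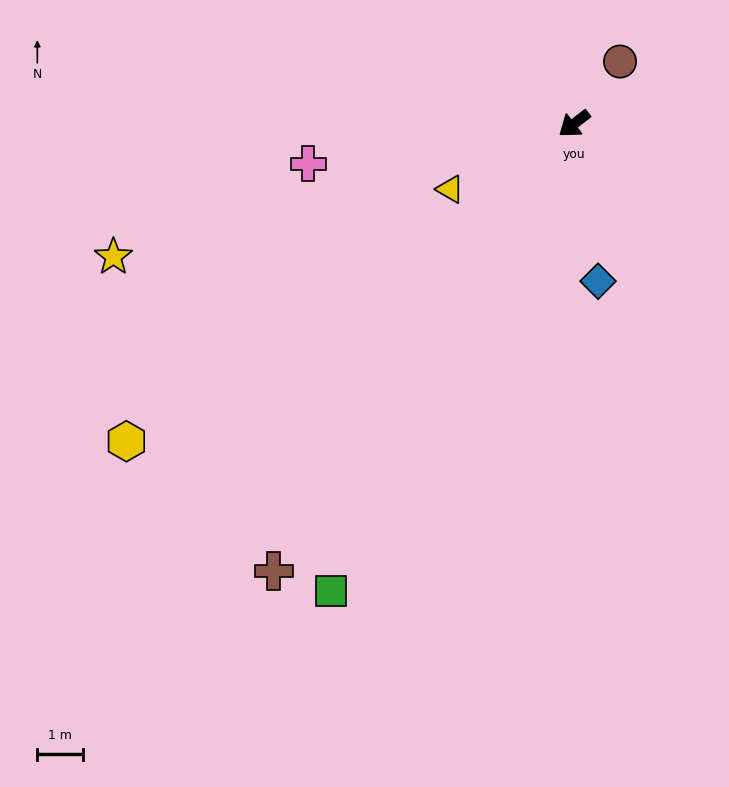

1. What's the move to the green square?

turn left 25°, forward 11.5 m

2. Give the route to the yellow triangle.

turn right 10°, forward 3.1 m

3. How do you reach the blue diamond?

turn left 61°, forward 3.5 m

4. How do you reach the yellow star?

turn right 22°, forward 10.5 m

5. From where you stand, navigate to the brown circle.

turn right 164°, forward 1.7 m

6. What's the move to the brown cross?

turn left 18°, forward 11.8 m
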